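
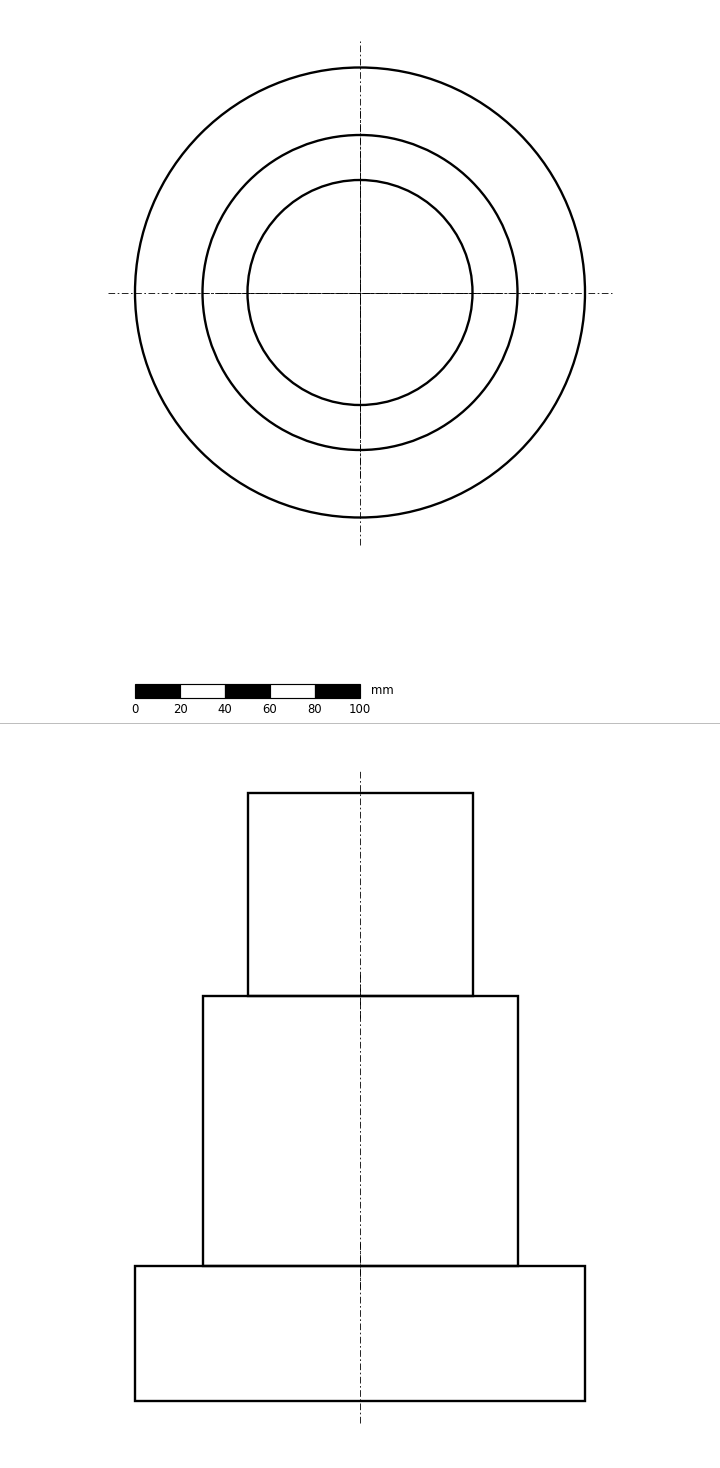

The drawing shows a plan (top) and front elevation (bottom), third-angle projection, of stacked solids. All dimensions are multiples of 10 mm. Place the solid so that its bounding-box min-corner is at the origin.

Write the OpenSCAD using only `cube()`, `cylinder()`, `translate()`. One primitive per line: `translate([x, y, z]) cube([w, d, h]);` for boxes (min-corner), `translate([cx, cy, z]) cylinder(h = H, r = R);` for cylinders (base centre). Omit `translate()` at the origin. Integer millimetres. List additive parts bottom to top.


translate([100, 100, 0]) cylinder(h = 60, r = 100);
translate([100, 100, 60]) cylinder(h = 120, r = 70);
translate([100, 100, 180]) cylinder(h = 90, r = 50);


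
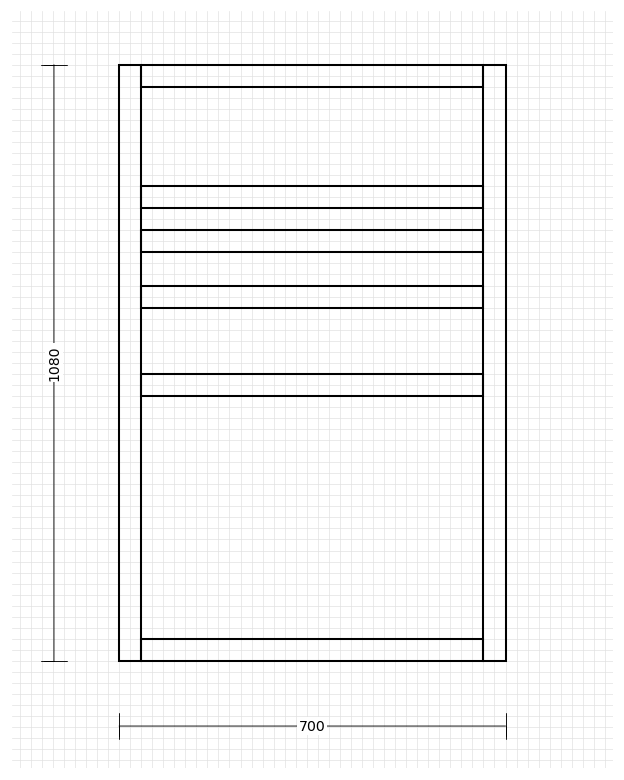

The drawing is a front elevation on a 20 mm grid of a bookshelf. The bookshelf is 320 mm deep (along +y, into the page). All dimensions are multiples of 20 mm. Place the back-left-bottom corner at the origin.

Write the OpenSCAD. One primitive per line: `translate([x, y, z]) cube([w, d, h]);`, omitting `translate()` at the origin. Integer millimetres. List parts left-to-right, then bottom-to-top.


cube([40, 320, 1080]);
translate([40, 0, 0]) cube([620, 320, 40]);
translate([40, 0, 480]) cube([620, 320, 40]);
translate([40, 0, 640]) cube([620, 320, 40]);
translate([40, 0, 740]) cube([620, 320, 40]);
translate([40, 0, 820]) cube([620, 320, 40]);
translate([40, 0, 1040]) cube([620, 320, 40]);
translate([660, 0, 0]) cube([40, 320, 1080]);


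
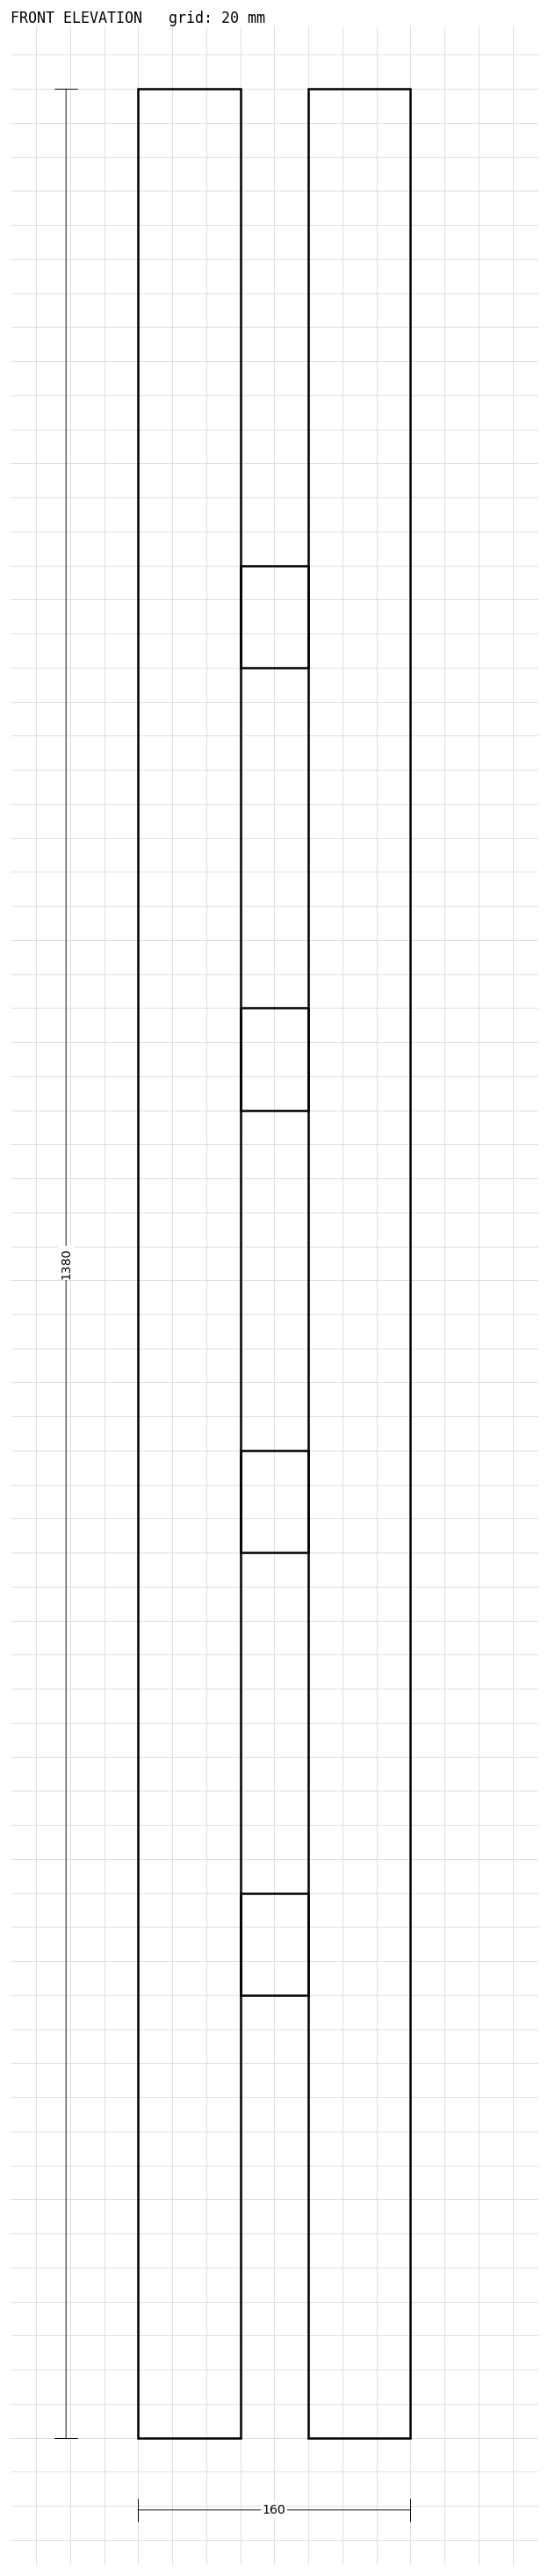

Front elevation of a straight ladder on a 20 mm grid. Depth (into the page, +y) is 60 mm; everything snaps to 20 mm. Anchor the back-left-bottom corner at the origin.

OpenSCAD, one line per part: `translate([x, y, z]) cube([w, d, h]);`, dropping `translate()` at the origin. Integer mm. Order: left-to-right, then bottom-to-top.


cube([60, 60, 1380]);
translate([60, 0, 260]) cube([40, 60, 60]);
translate([60, 0, 520]) cube([40, 60, 60]);
translate([60, 0, 780]) cube([40, 60, 60]);
translate([60, 0, 1040]) cube([40, 60, 60]);
translate([100, 0, 0]) cube([60, 60, 1380]);


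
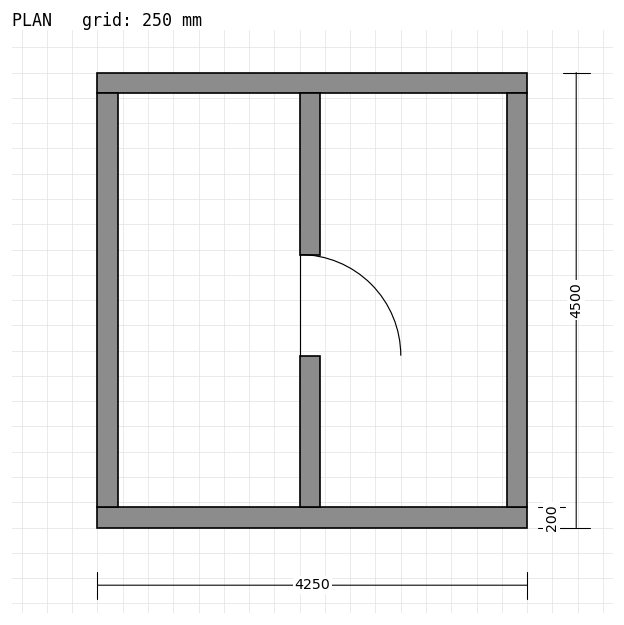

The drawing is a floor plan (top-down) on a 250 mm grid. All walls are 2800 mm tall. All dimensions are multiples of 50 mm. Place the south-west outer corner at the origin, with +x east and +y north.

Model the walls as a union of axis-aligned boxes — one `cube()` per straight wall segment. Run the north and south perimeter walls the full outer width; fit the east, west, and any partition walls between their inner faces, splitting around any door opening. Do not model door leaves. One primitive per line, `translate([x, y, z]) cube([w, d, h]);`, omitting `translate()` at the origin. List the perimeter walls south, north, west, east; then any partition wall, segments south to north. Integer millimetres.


cube([4250, 200, 2800]);
translate([0, 4300, 0]) cube([4250, 200, 2800]);
translate([0, 200, 0]) cube([200, 4100, 2800]);
translate([4050, 200, 0]) cube([200, 4100, 2800]);
translate([2000, 200, 0]) cube([200, 1500, 2800]);
translate([2000, 2700, 0]) cube([200, 1600, 2800]);


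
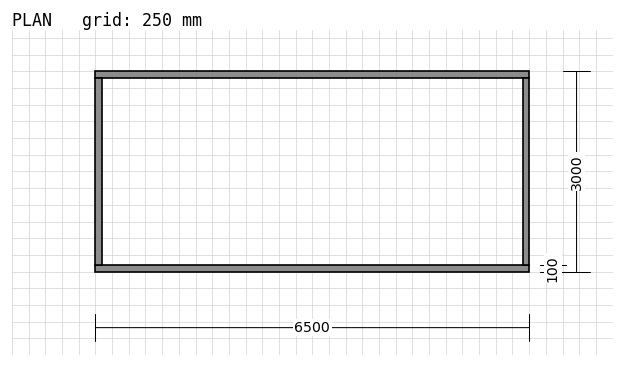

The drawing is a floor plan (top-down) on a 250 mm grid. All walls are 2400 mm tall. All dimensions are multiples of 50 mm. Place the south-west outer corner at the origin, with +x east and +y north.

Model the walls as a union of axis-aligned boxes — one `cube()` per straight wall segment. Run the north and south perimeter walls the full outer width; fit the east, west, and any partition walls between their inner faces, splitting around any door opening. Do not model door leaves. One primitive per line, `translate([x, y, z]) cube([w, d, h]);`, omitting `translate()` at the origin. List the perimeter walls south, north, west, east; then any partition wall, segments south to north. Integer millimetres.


cube([6500, 100, 2400]);
translate([0, 2900, 0]) cube([6500, 100, 2400]);
translate([0, 100, 0]) cube([100, 2800, 2400]);
translate([6400, 100, 0]) cube([100, 2800, 2400]);


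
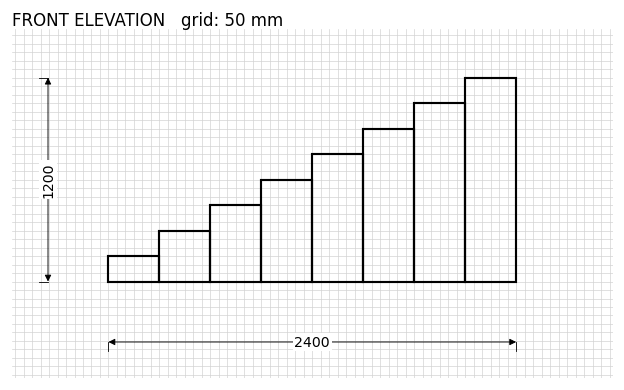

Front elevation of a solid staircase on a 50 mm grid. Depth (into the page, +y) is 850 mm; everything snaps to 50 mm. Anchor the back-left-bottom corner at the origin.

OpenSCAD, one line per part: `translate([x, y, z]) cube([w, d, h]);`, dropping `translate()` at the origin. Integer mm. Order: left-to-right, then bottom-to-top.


cube([300, 850, 150]);
translate([300, 0, 0]) cube([300, 850, 300]);
translate([600, 0, 0]) cube([300, 850, 450]);
translate([900, 0, 0]) cube([300, 850, 600]);
translate([1200, 0, 0]) cube([300, 850, 750]);
translate([1500, 0, 0]) cube([300, 850, 900]);
translate([1800, 0, 0]) cube([300, 850, 1050]);
translate([2100, 0, 0]) cube([300, 850, 1200]);


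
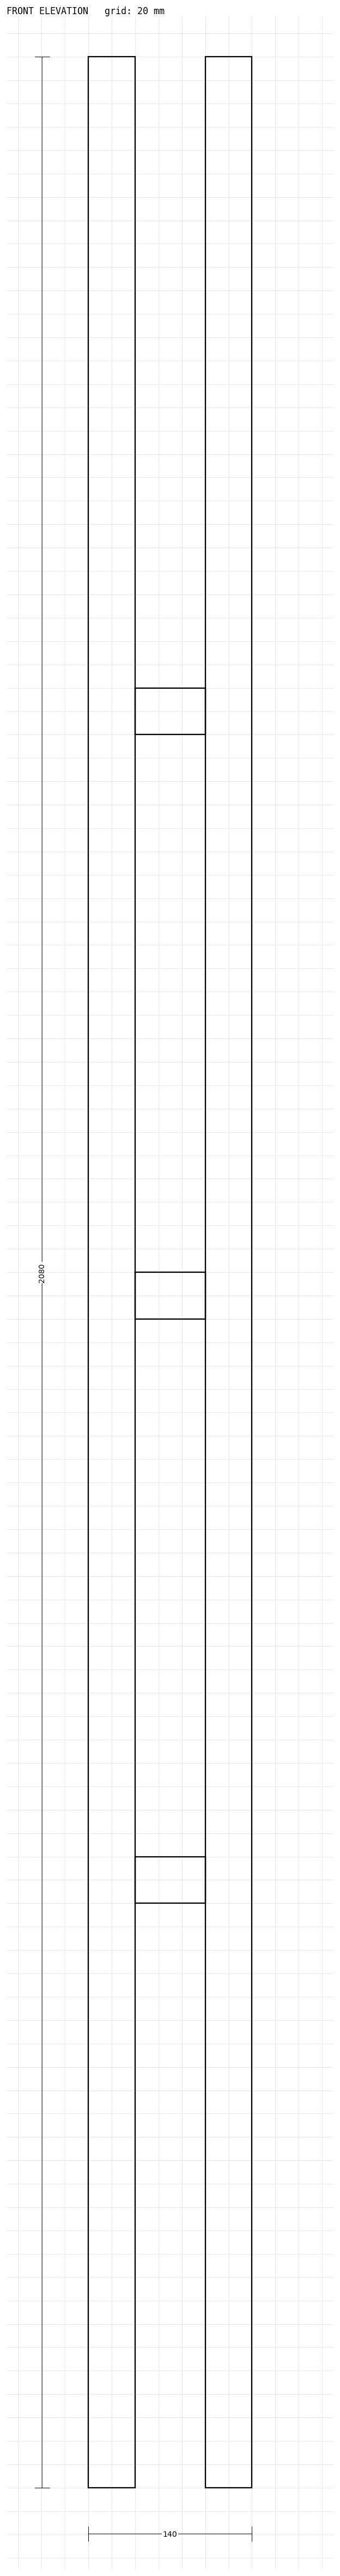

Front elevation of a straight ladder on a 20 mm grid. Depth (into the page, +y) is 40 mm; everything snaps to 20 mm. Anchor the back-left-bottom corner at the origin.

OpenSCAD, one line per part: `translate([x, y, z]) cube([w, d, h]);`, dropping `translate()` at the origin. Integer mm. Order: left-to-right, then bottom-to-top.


cube([40, 40, 2080]);
translate([40, 0, 500]) cube([60, 40, 40]);
translate([40, 0, 1000]) cube([60, 40, 40]);
translate([40, 0, 1500]) cube([60, 40, 40]);
translate([100, 0, 0]) cube([40, 40, 2080]);


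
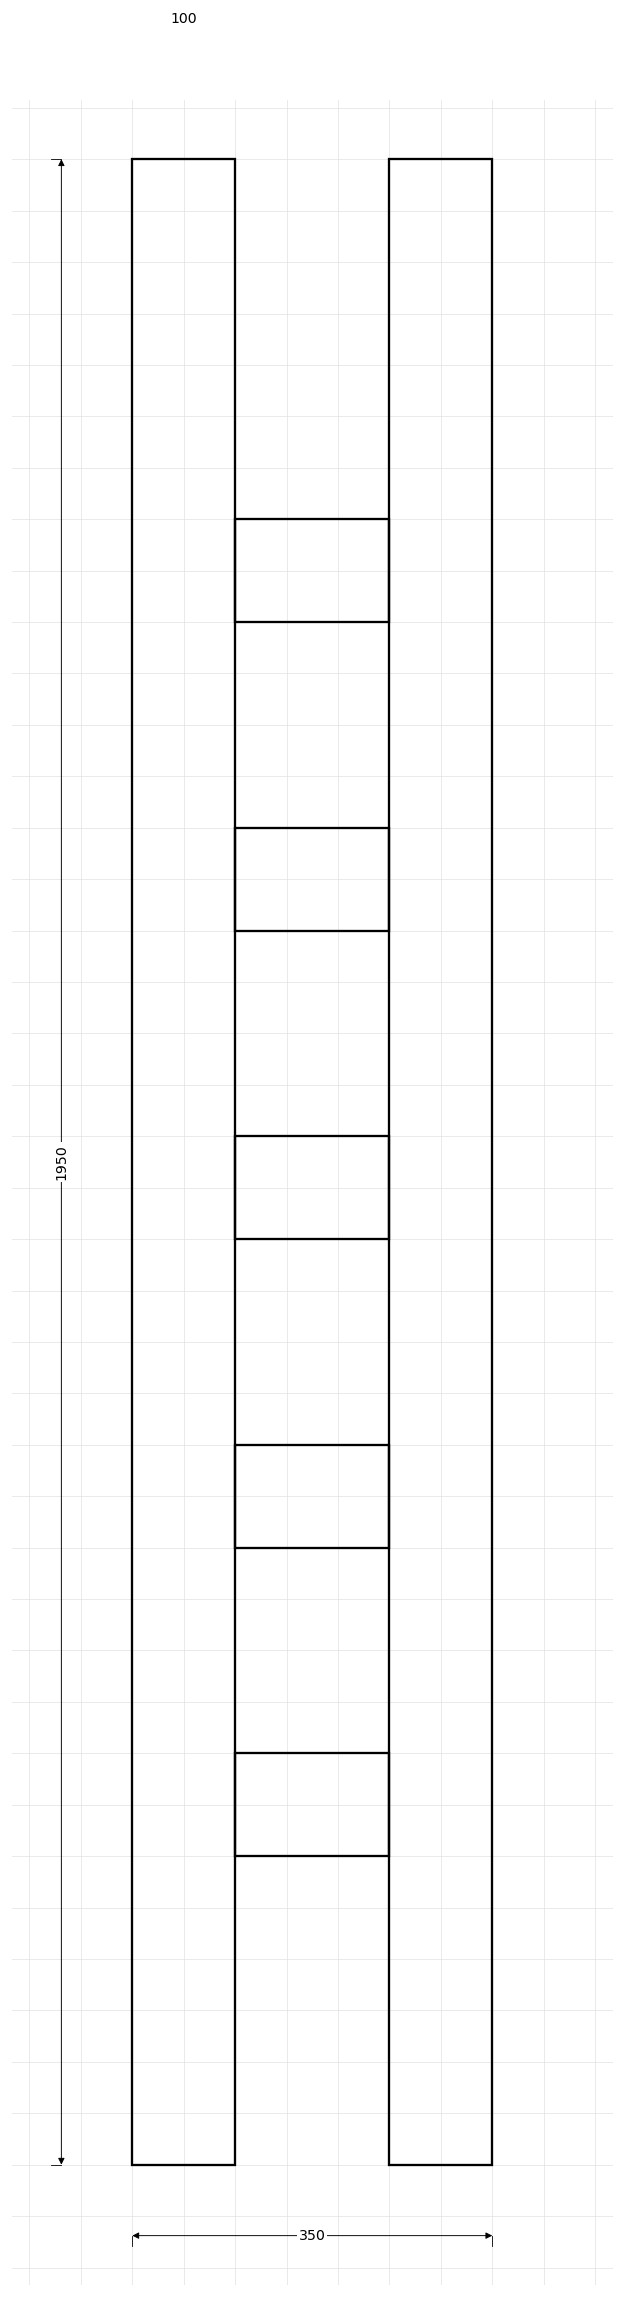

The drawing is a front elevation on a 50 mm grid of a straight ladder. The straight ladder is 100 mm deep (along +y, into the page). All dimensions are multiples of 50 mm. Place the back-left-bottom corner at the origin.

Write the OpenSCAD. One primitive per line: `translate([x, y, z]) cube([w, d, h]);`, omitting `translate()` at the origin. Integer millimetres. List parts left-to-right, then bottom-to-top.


cube([100, 100, 1950]);
translate([100, 0, 300]) cube([150, 100, 100]);
translate([100, 0, 600]) cube([150, 100, 100]);
translate([100, 0, 900]) cube([150, 100, 100]);
translate([100, 0, 1200]) cube([150, 100, 100]);
translate([100, 0, 1500]) cube([150, 100, 100]);
translate([250, 0, 0]) cube([100, 100, 1950]);


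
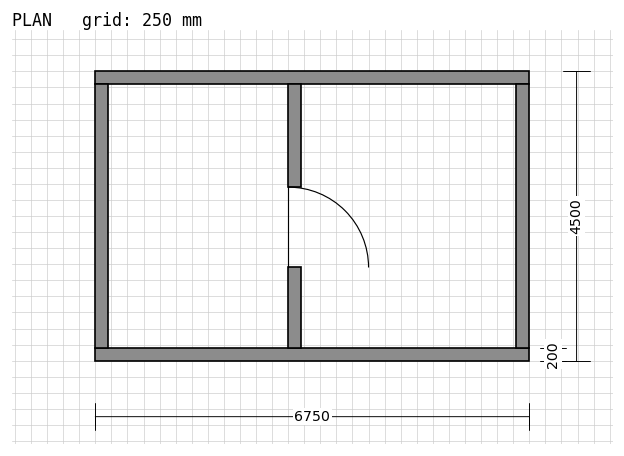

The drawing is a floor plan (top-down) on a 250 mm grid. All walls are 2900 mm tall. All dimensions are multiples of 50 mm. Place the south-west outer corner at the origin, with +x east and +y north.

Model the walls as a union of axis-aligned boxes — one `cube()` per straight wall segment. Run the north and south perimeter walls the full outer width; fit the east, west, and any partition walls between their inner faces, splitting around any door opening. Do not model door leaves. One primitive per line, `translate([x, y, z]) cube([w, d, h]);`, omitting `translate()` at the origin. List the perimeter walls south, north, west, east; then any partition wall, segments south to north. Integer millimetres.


cube([6750, 200, 2900]);
translate([0, 4300, 0]) cube([6750, 200, 2900]);
translate([0, 200, 0]) cube([200, 4100, 2900]);
translate([6550, 200, 0]) cube([200, 4100, 2900]);
translate([3000, 200, 0]) cube([200, 1250, 2900]);
translate([3000, 2700, 0]) cube([200, 1600, 2900]);


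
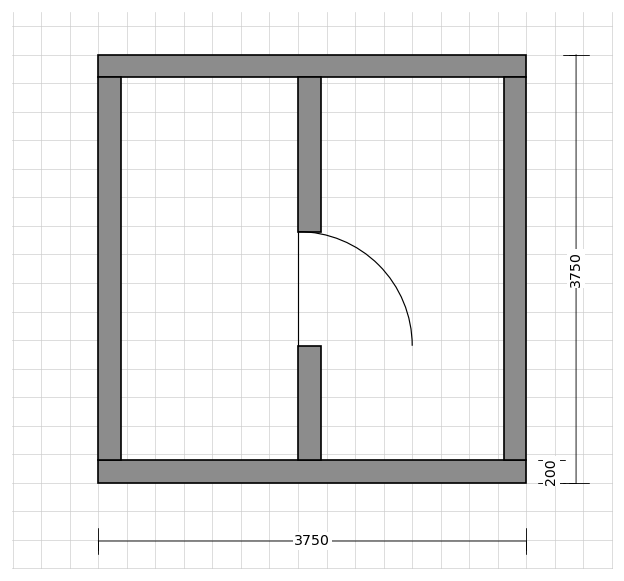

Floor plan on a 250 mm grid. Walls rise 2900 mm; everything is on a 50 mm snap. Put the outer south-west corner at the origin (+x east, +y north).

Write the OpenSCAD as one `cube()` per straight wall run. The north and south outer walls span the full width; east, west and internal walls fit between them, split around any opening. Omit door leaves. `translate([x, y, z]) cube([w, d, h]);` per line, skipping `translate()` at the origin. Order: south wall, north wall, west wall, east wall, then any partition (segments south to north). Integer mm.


cube([3750, 200, 2900]);
translate([0, 3550, 0]) cube([3750, 200, 2900]);
translate([0, 200, 0]) cube([200, 3350, 2900]);
translate([3550, 200, 0]) cube([200, 3350, 2900]);
translate([1750, 200, 0]) cube([200, 1000, 2900]);
translate([1750, 2200, 0]) cube([200, 1350, 2900]);


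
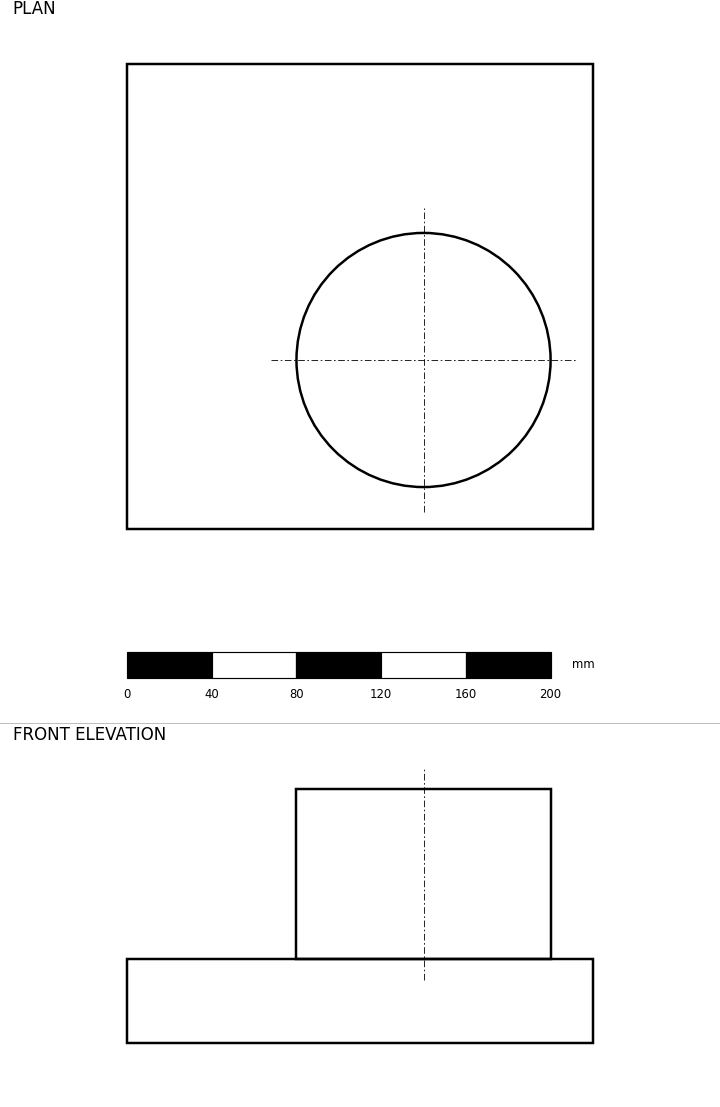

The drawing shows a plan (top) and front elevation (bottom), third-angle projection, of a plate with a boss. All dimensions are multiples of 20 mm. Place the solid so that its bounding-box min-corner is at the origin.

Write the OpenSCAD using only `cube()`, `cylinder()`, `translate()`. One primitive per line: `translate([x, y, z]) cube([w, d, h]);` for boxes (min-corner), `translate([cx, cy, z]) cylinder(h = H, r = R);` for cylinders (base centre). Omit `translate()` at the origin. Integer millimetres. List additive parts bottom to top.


cube([220, 220, 40]);
translate([140, 80, 40]) cylinder(h = 80, r = 60);


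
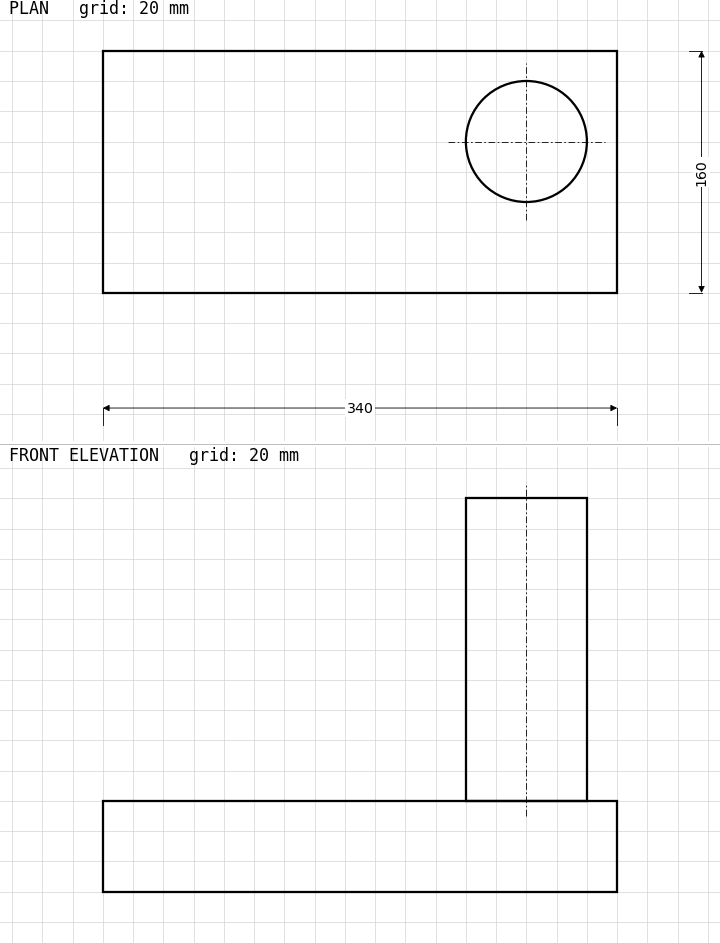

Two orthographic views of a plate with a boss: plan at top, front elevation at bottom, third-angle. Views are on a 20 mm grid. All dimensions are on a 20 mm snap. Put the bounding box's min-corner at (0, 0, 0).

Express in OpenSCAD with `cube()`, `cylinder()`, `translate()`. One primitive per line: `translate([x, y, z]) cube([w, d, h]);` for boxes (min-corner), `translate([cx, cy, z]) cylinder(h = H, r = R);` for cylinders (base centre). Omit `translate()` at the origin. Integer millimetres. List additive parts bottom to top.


cube([340, 160, 60]);
translate([280, 100, 60]) cylinder(h = 200, r = 40);


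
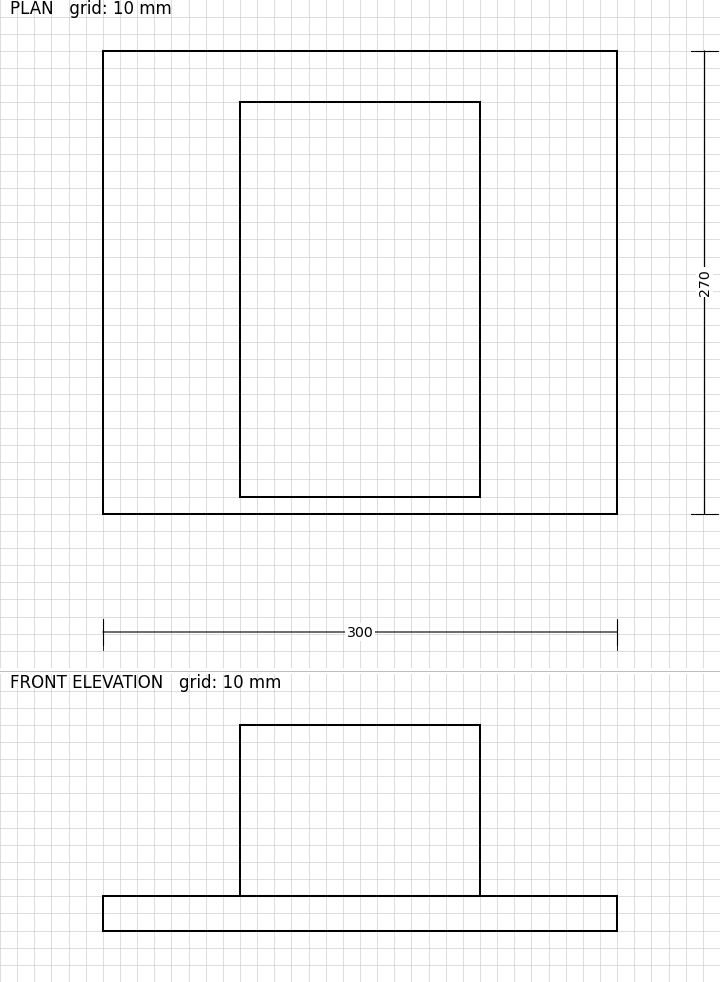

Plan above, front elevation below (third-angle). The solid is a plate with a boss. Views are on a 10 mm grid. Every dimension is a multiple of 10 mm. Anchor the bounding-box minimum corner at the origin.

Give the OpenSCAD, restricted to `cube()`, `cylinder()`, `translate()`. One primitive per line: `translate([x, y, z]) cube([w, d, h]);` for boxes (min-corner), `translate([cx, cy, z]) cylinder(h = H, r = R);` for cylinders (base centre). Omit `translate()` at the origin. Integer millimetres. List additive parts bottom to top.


cube([300, 270, 20]);
translate([80, 10, 20]) cube([140, 230, 100]);


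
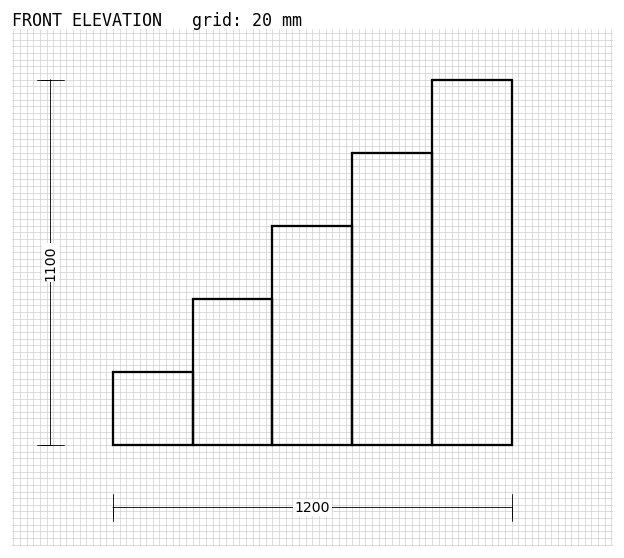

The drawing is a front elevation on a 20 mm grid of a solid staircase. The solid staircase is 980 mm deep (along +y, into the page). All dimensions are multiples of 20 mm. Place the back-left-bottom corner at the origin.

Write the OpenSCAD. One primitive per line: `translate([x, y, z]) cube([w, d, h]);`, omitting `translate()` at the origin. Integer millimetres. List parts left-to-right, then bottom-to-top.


cube([240, 980, 220]);
translate([240, 0, 0]) cube([240, 980, 440]);
translate([480, 0, 0]) cube([240, 980, 660]);
translate([720, 0, 0]) cube([240, 980, 880]);
translate([960, 0, 0]) cube([240, 980, 1100]);


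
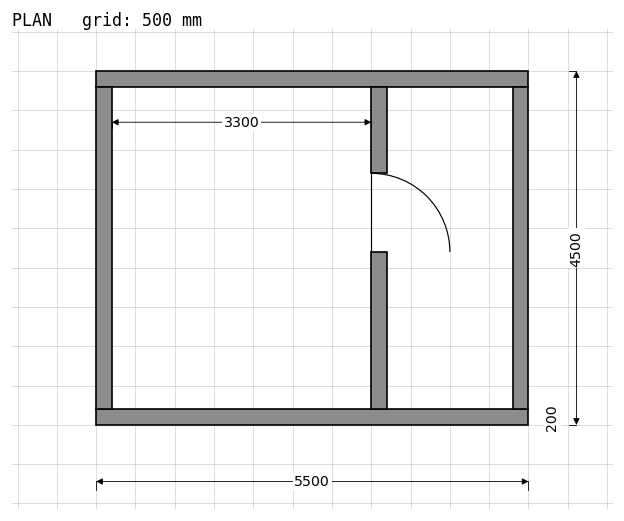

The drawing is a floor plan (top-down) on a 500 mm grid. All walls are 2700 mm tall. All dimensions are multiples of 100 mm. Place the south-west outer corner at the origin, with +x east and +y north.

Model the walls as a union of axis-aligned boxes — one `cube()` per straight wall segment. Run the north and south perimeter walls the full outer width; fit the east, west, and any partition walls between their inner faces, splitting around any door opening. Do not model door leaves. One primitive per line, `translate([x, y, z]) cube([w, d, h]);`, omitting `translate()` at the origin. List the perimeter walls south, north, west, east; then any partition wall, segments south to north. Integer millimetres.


cube([5500, 200, 2700]);
translate([0, 4300, 0]) cube([5500, 200, 2700]);
translate([0, 200, 0]) cube([200, 4100, 2700]);
translate([5300, 200, 0]) cube([200, 4100, 2700]);
translate([3500, 200, 0]) cube([200, 2000, 2700]);
translate([3500, 3200, 0]) cube([200, 1100, 2700]);


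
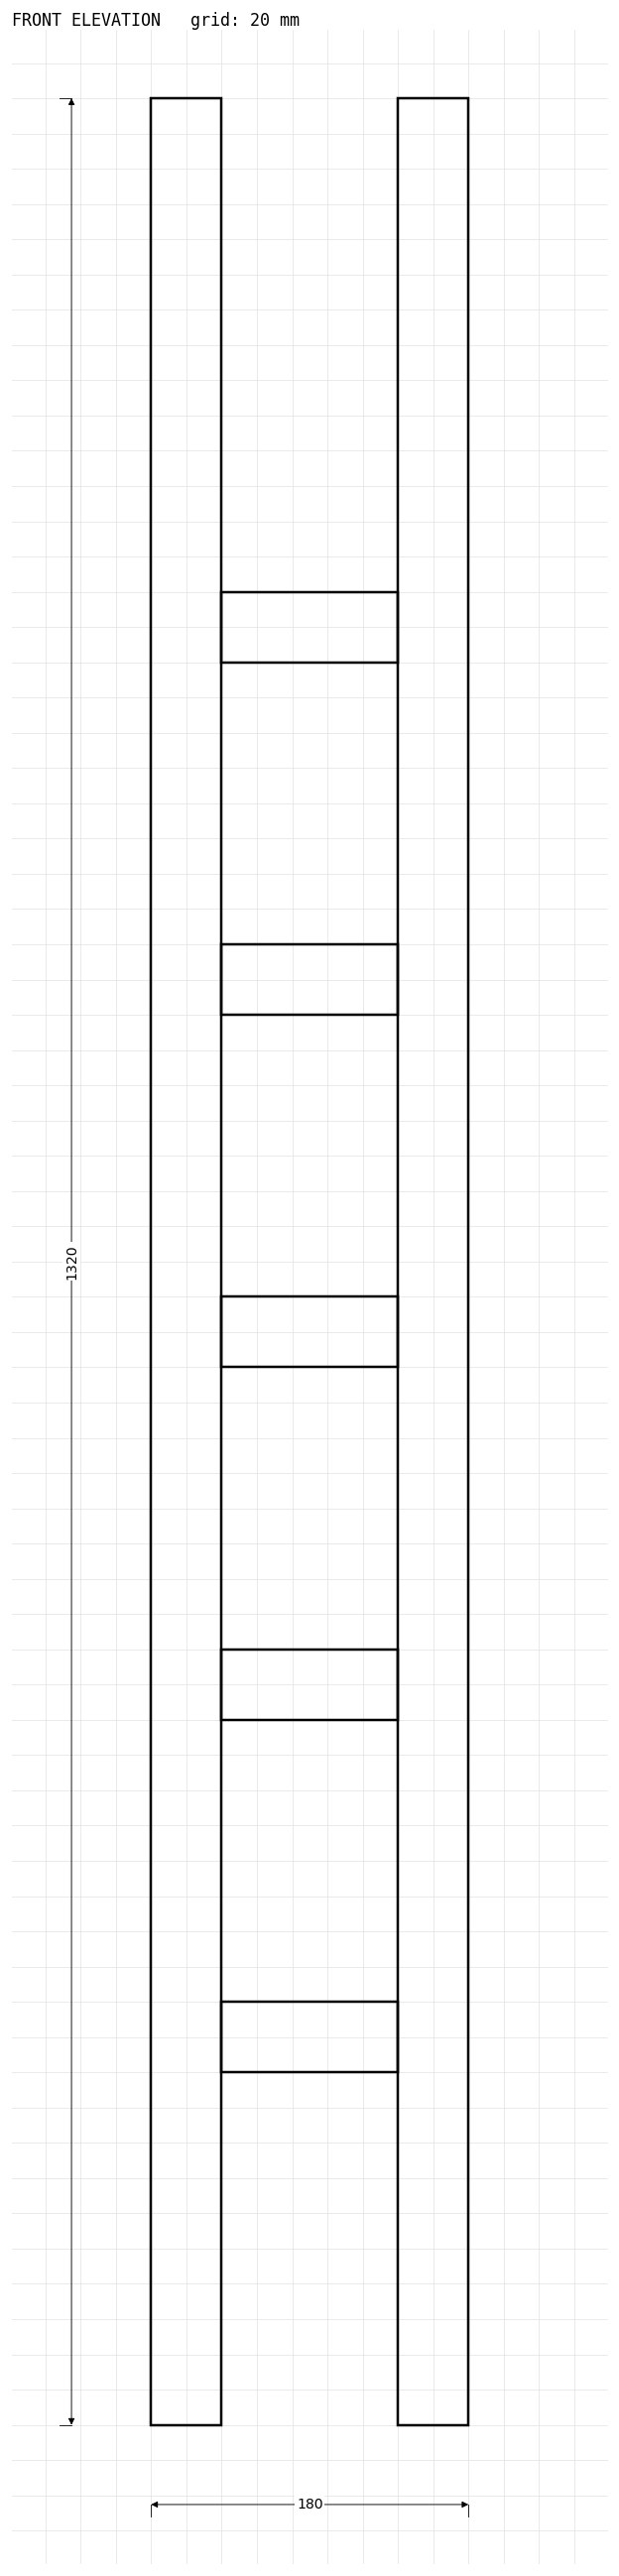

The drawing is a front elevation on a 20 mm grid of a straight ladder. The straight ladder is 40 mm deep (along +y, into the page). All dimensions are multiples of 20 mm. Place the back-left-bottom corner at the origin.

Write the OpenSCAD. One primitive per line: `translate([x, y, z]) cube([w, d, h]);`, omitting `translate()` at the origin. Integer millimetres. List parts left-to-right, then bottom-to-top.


cube([40, 40, 1320]);
translate([40, 0, 200]) cube([100, 40, 40]);
translate([40, 0, 400]) cube([100, 40, 40]);
translate([40, 0, 600]) cube([100, 40, 40]);
translate([40, 0, 800]) cube([100, 40, 40]);
translate([40, 0, 1000]) cube([100, 40, 40]);
translate([140, 0, 0]) cube([40, 40, 1320]);


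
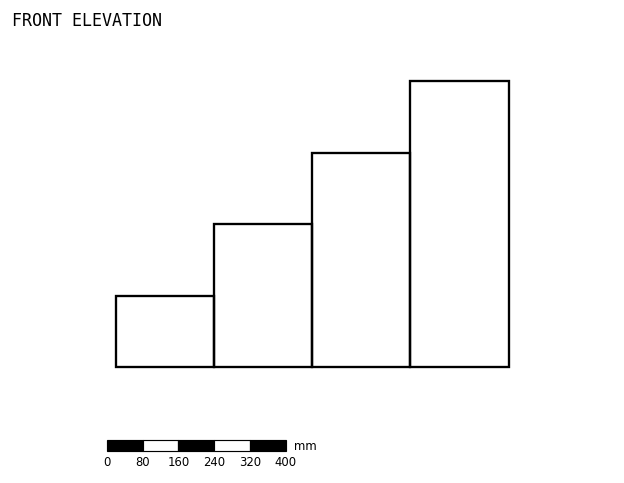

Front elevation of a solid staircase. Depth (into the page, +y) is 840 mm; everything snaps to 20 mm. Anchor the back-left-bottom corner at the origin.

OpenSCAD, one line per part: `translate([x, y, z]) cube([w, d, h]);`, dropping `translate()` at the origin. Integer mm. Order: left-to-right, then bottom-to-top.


cube([220, 840, 160]);
translate([220, 0, 0]) cube([220, 840, 320]);
translate([440, 0, 0]) cube([220, 840, 480]);
translate([660, 0, 0]) cube([220, 840, 640]);


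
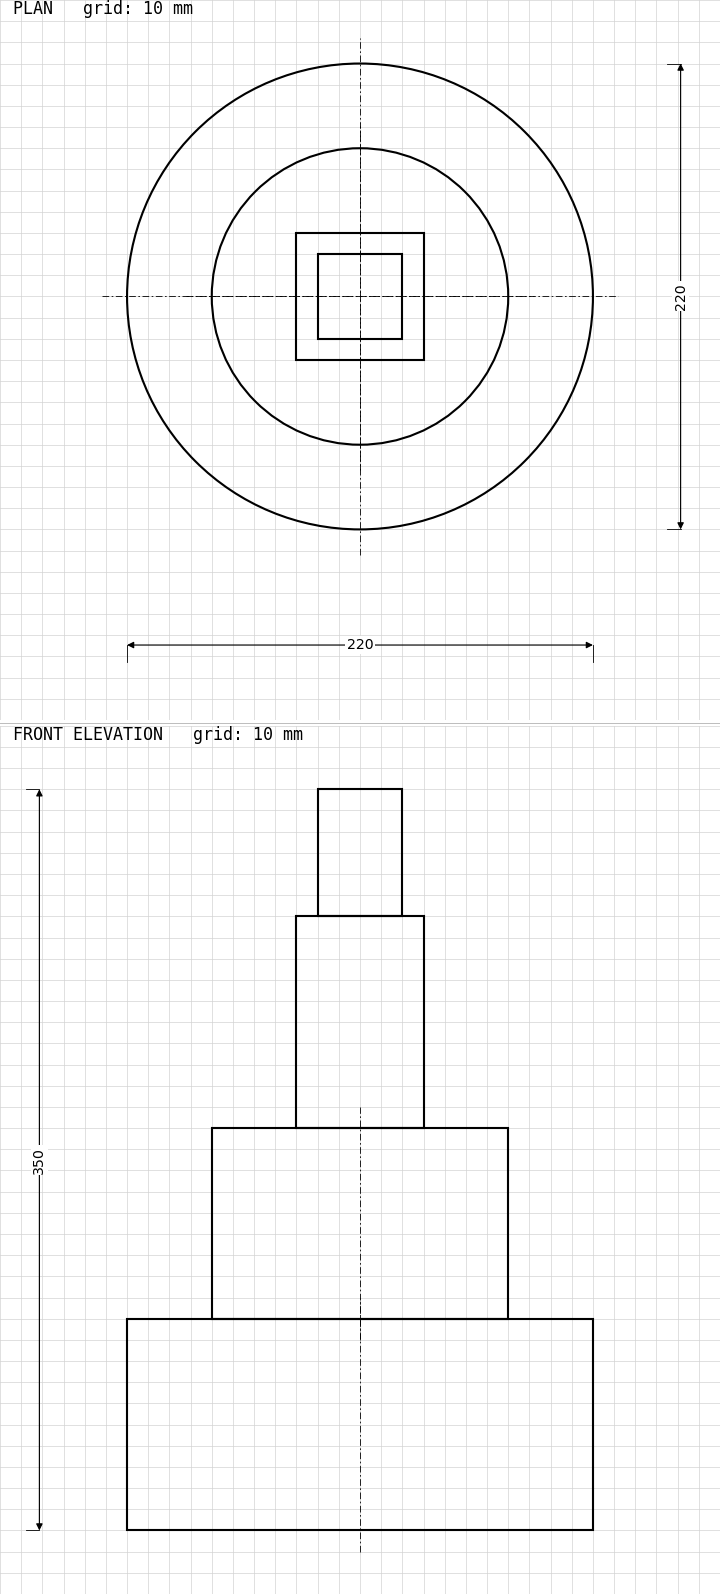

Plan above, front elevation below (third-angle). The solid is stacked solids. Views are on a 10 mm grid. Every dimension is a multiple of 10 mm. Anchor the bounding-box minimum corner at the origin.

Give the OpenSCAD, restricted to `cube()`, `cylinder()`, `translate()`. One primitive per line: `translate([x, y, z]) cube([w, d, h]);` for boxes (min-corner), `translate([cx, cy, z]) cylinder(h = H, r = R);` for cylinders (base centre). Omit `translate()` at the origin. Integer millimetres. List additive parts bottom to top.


translate([110, 110, 0]) cylinder(h = 100, r = 110);
translate([110, 110, 100]) cylinder(h = 90, r = 70);
translate([80, 80, 190]) cube([60, 60, 100]);
translate([90, 90, 290]) cube([40, 40, 60]);


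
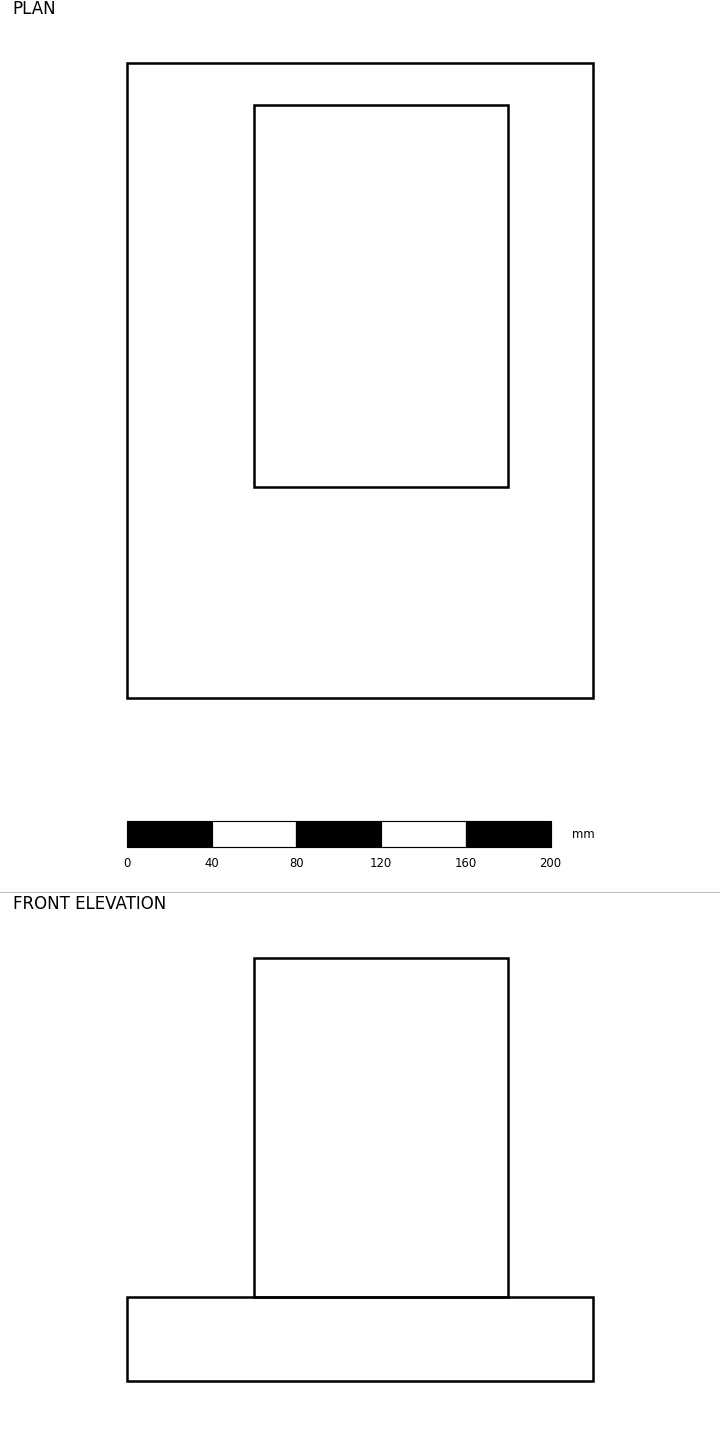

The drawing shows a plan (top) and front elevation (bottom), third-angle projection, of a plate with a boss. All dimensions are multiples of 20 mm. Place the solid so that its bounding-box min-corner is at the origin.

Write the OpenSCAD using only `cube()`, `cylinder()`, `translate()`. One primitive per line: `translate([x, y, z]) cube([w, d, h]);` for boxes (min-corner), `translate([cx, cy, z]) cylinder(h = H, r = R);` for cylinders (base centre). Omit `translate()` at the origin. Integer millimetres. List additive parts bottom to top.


cube([220, 300, 40]);
translate([60, 100, 40]) cube([120, 180, 160]);


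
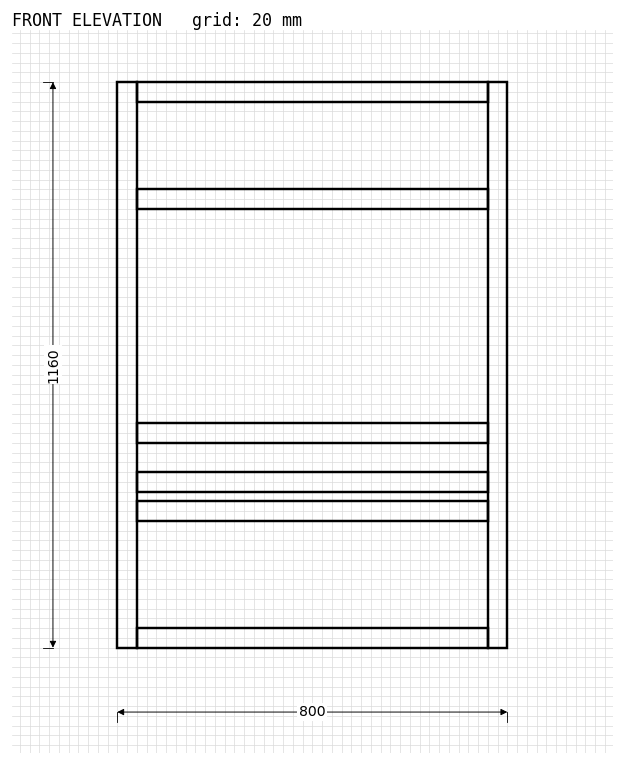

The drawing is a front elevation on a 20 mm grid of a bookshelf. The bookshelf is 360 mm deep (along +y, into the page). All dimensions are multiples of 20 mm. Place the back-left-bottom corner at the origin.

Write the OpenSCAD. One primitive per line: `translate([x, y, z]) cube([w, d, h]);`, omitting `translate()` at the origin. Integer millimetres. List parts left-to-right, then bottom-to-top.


cube([40, 360, 1160]);
translate([40, 0, 0]) cube([720, 360, 40]);
translate([40, 0, 260]) cube([720, 360, 40]);
translate([40, 0, 320]) cube([720, 360, 40]);
translate([40, 0, 420]) cube([720, 360, 40]);
translate([40, 0, 900]) cube([720, 360, 40]);
translate([40, 0, 1120]) cube([720, 360, 40]);
translate([760, 0, 0]) cube([40, 360, 1160]);


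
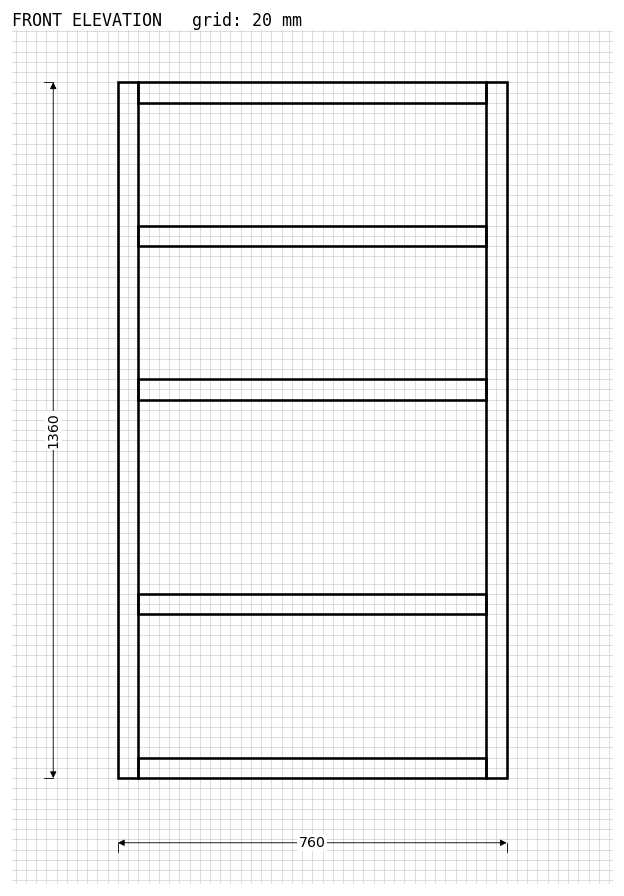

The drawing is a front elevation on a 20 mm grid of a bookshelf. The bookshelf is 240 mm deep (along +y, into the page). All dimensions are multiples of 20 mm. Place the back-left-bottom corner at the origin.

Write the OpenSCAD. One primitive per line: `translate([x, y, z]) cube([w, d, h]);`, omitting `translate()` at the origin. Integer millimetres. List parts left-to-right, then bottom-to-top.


cube([40, 240, 1360]);
translate([40, 0, 0]) cube([680, 240, 40]);
translate([40, 0, 320]) cube([680, 240, 40]);
translate([40, 0, 740]) cube([680, 240, 40]);
translate([40, 0, 1040]) cube([680, 240, 40]);
translate([40, 0, 1320]) cube([680, 240, 40]);
translate([720, 0, 0]) cube([40, 240, 1360]);


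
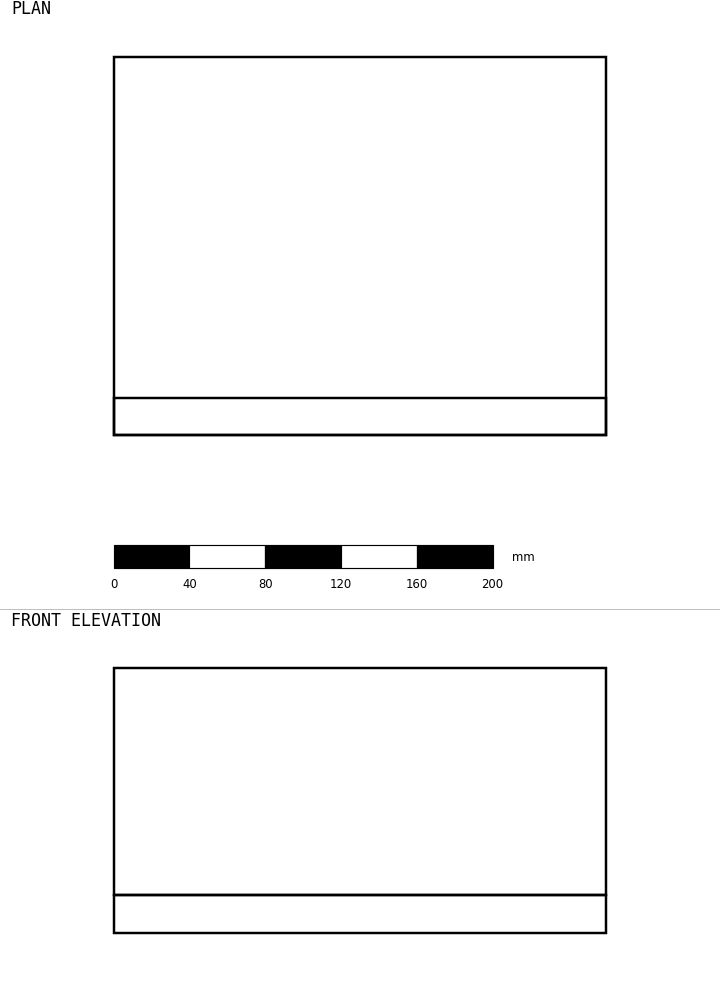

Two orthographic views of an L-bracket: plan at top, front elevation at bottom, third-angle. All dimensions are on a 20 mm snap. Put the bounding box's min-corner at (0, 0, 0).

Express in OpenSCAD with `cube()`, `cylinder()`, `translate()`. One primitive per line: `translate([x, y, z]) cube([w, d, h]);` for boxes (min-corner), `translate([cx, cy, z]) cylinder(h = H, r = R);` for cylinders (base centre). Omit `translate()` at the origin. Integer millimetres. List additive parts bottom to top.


cube([260, 200, 20]);
translate([0, 0, 20]) cube([260, 20, 120]);


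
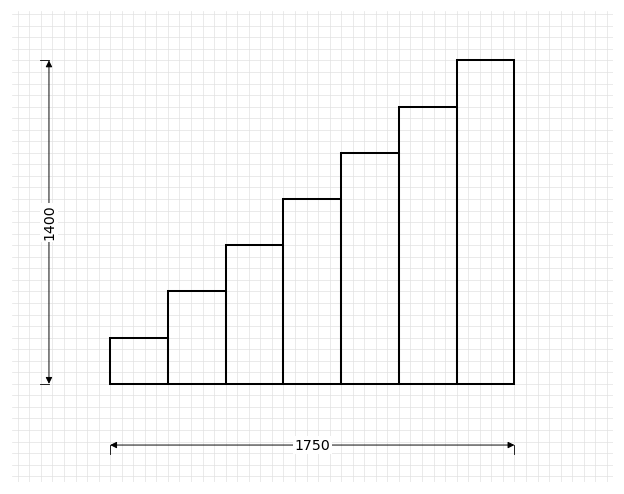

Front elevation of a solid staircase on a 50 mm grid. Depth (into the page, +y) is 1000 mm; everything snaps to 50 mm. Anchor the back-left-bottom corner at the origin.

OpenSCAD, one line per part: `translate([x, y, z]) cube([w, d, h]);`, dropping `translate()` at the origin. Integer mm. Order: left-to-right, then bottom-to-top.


cube([250, 1000, 200]);
translate([250, 0, 0]) cube([250, 1000, 400]);
translate([500, 0, 0]) cube([250, 1000, 600]);
translate([750, 0, 0]) cube([250, 1000, 800]);
translate([1000, 0, 0]) cube([250, 1000, 1000]);
translate([1250, 0, 0]) cube([250, 1000, 1200]);
translate([1500, 0, 0]) cube([250, 1000, 1400]);


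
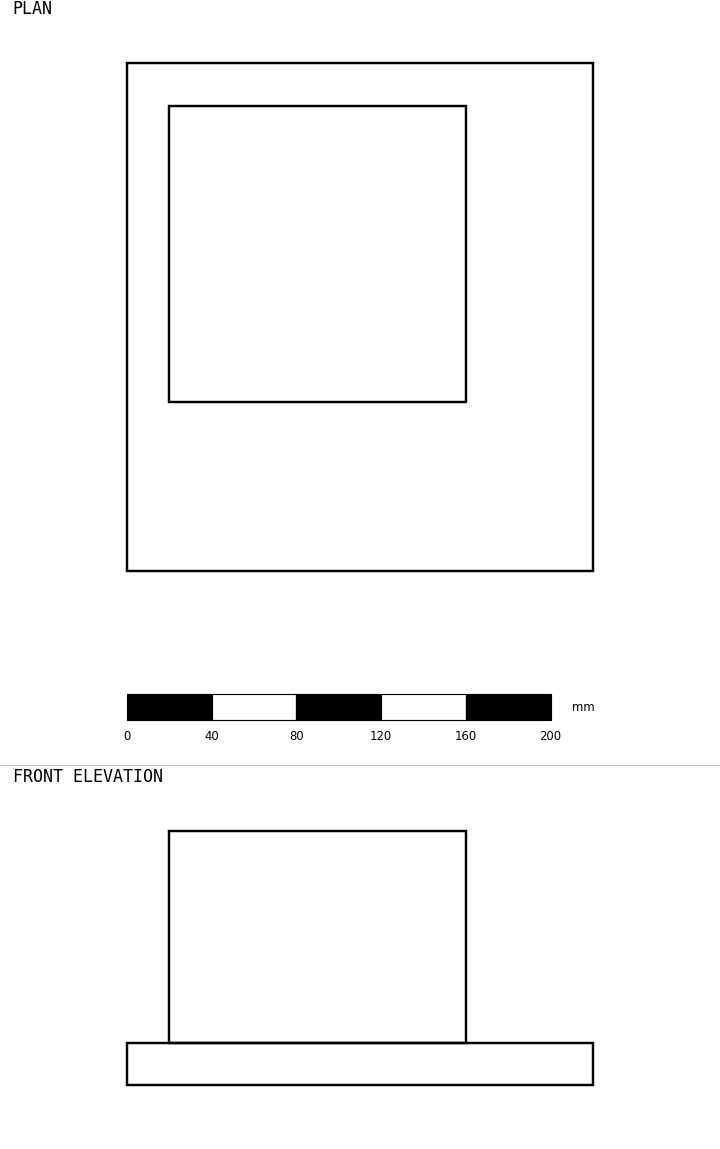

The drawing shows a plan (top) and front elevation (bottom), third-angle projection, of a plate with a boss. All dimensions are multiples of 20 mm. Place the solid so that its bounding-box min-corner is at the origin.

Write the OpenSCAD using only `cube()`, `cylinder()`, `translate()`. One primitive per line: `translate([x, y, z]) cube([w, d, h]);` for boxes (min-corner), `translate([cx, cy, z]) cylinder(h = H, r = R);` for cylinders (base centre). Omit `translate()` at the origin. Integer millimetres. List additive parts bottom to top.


cube([220, 240, 20]);
translate([20, 80, 20]) cube([140, 140, 100]);


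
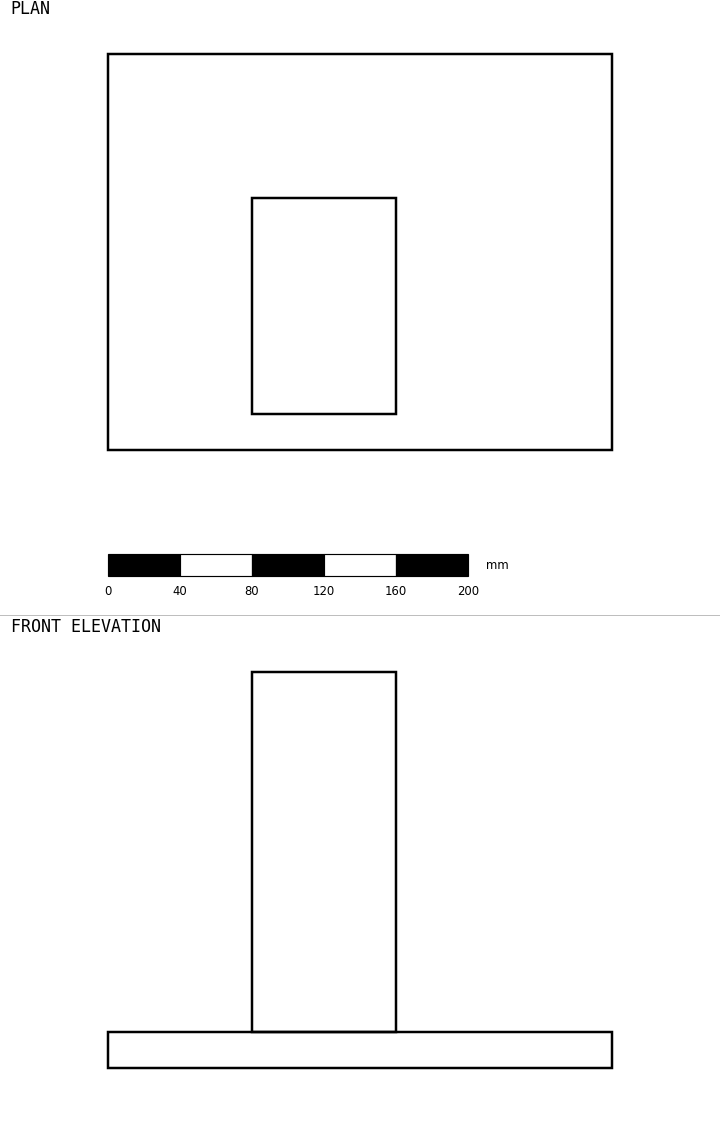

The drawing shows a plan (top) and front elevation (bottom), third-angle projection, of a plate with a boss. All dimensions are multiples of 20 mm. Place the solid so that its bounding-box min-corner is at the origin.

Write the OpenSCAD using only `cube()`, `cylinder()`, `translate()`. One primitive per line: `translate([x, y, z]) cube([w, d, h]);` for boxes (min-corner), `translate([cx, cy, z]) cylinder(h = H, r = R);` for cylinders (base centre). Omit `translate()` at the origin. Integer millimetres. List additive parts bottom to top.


cube([280, 220, 20]);
translate([80, 20, 20]) cube([80, 120, 200]);


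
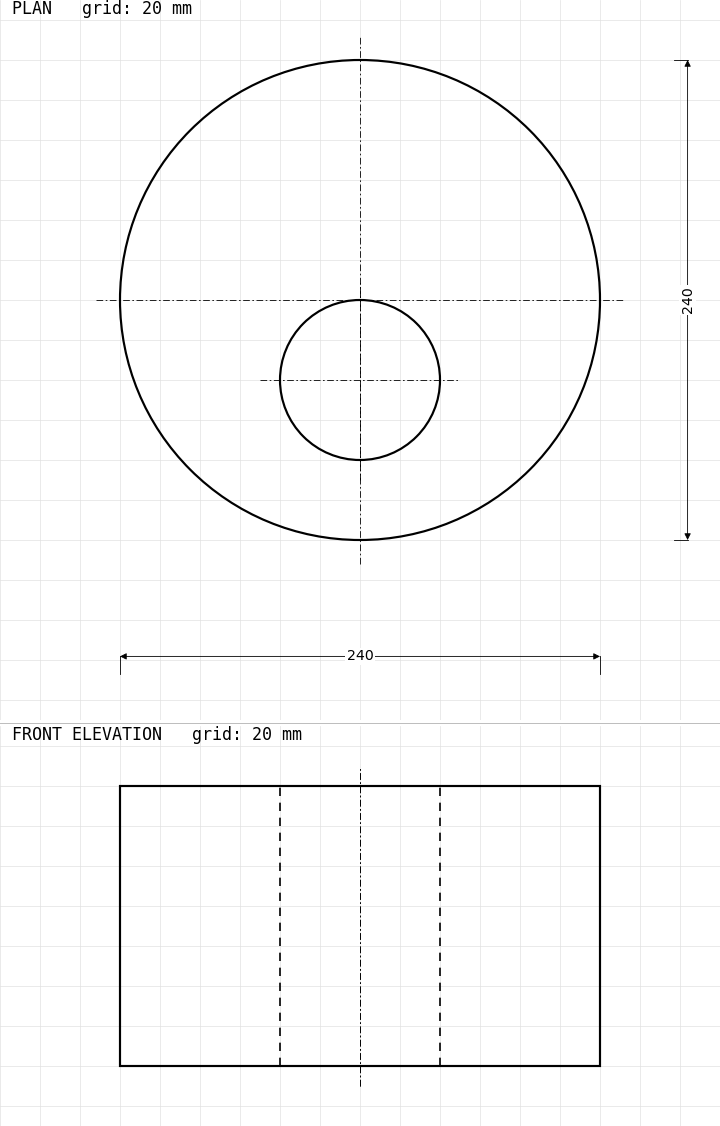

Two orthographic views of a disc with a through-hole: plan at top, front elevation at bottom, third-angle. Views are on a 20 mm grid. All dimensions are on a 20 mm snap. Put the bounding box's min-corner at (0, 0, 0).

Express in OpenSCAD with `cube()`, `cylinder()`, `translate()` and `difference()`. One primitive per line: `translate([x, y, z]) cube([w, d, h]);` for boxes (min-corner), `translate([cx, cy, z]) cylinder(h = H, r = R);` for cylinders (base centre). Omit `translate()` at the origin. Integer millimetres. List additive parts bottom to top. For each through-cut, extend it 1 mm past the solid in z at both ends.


difference() {
  translate([120, 120, 0]) cylinder(h = 140, r = 120);
  translate([120, 80, -1]) cylinder(h = 142, r = 40);
}


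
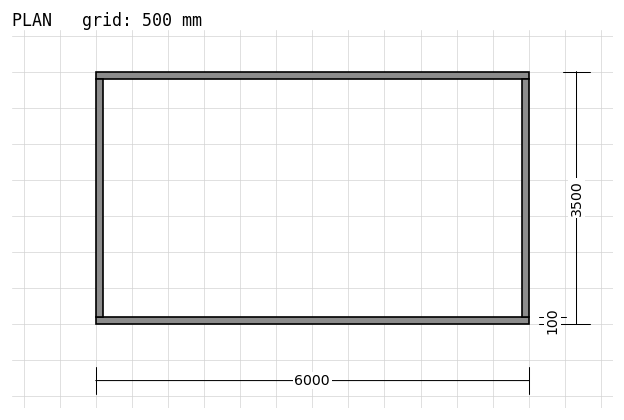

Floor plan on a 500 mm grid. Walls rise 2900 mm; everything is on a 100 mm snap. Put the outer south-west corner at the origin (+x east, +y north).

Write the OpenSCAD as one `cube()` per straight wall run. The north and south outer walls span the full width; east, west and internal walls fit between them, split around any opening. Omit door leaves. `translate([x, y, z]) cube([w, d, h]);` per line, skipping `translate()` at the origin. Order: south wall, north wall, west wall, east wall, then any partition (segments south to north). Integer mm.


cube([6000, 100, 2900]);
translate([0, 3400, 0]) cube([6000, 100, 2900]);
translate([0, 100, 0]) cube([100, 3300, 2900]);
translate([5900, 100, 0]) cube([100, 3300, 2900]);


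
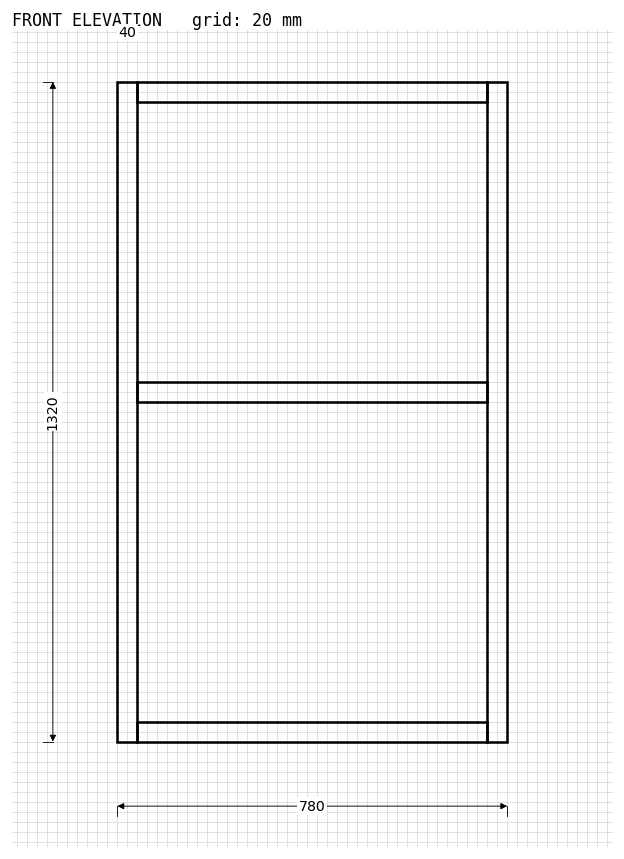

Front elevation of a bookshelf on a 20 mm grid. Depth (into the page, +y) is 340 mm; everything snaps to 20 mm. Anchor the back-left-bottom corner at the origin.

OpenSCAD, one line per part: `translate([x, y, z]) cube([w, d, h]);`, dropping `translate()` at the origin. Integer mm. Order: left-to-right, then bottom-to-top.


cube([40, 340, 1320]);
translate([40, 0, 0]) cube([700, 340, 40]);
translate([40, 0, 680]) cube([700, 340, 40]);
translate([40, 0, 1280]) cube([700, 340, 40]);
translate([740, 0, 0]) cube([40, 340, 1320]);


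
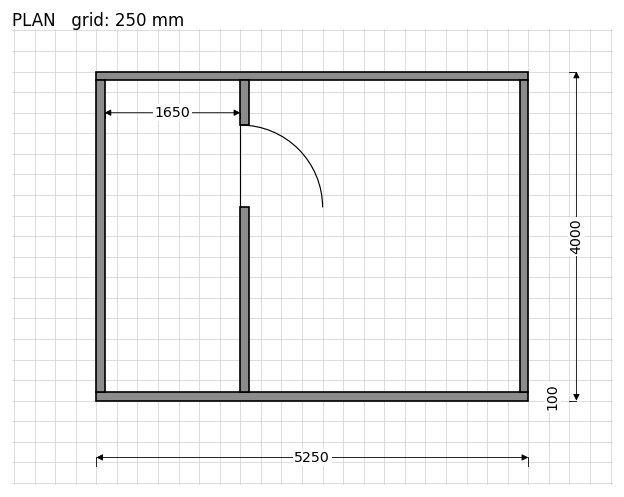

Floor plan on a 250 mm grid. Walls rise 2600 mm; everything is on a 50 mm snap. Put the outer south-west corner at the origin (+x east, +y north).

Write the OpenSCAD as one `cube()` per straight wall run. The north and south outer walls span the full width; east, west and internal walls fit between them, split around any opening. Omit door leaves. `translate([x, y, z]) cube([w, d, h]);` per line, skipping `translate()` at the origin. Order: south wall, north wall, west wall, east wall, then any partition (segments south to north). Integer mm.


cube([5250, 100, 2600]);
translate([0, 3900, 0]) cube([5250, 100, 2600]);
translate([0, 100, 0]) cube([100, 3800, 2600]);
translate([5150, 100, 0]) cube([100, 3800, 2600]);
translate([1750, 100, 0]) cube([100, 2250, 2600]);
translate([1750, 3350, 0]) cube([100, 550, 2600]);


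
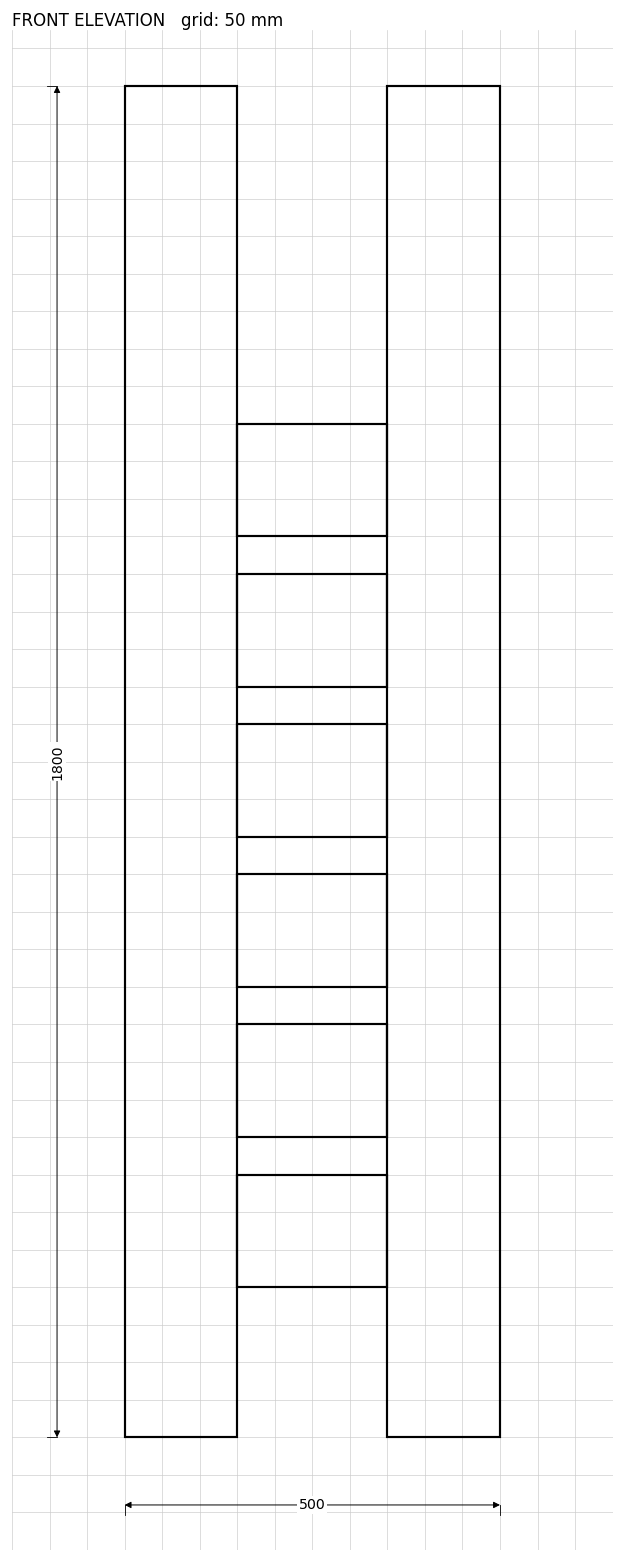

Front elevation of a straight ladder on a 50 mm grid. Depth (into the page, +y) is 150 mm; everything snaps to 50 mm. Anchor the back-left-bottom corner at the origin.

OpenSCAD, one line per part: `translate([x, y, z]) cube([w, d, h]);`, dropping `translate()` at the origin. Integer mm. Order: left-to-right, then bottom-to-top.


cube([150, 150, 1800]);
translate([150, 0, 200]) cube([200, 150, 150]);
translate([150, 0, 400]) cube([200, 150, 150]);
translate([150, 0, 600]) cube([200, 150, 150]);
translate([150, 0, 800]) cube([200, 150, 150]);
translate([150, 0, 1000]) cube([200, 150, 150]);
translate([150, 0, 1200]) cube([200, 150, 150]);
translate([350, 0, 0]) cube([150, 150, 1800]);


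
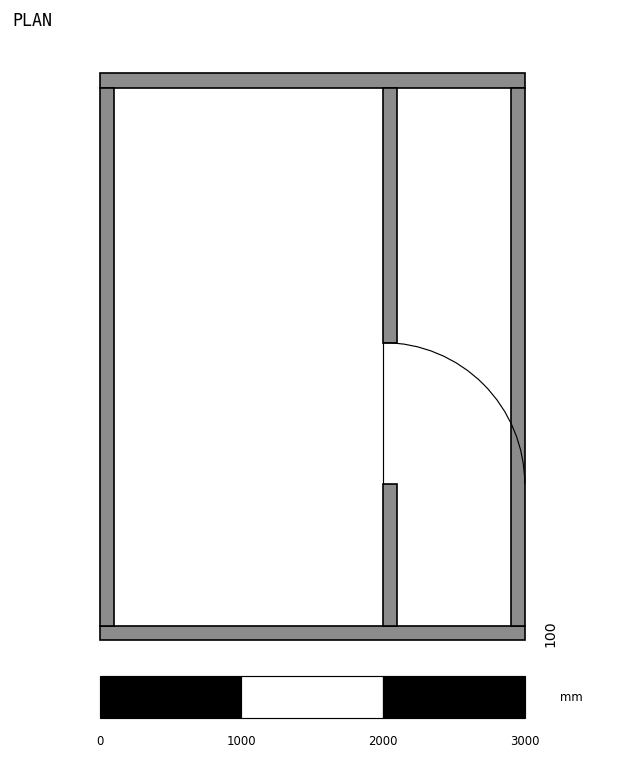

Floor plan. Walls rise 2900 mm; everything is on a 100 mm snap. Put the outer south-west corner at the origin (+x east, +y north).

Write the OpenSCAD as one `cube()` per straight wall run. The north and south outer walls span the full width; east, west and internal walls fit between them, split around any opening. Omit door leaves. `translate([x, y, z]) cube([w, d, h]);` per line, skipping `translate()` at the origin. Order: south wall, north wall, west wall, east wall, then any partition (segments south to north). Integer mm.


cube([3000, 100, 2900]);
translate([0, 3900, 0]) cube([3000, 100, 2900]);
translate([0, 100, 0]) cube([100, 3800, 2900]);
translate([2900, 100, 0]) cube([100, 3800, 2900]);
translate([2000, 100, 0]) cube([100, 1000, 2900]);
translate([2000, 2100, 0]) cube([100, 1800, 2900]);


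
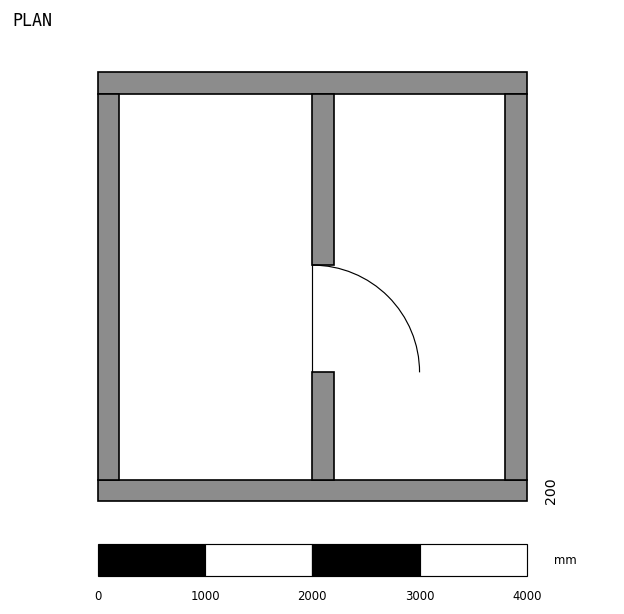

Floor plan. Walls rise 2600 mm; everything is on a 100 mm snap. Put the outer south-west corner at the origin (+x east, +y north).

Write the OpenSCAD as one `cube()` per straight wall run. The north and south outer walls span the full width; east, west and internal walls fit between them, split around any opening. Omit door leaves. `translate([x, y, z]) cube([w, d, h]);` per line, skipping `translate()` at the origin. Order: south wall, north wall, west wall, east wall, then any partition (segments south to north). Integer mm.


cube([4000, 200, 2600]);
translate([0, 3800, 0]) cube([4000, 200, 2600]);
translate([0, 200, 0]) cube([200, 3600, 2600]);
translate([3800, 200, 0]) cube([200, 3600, 2600]);
translate([2000, 200, 0]) cube([200, 1000, 2600]);
translate([2000, 2200, 0]) cube([200, 1600, 2600]);


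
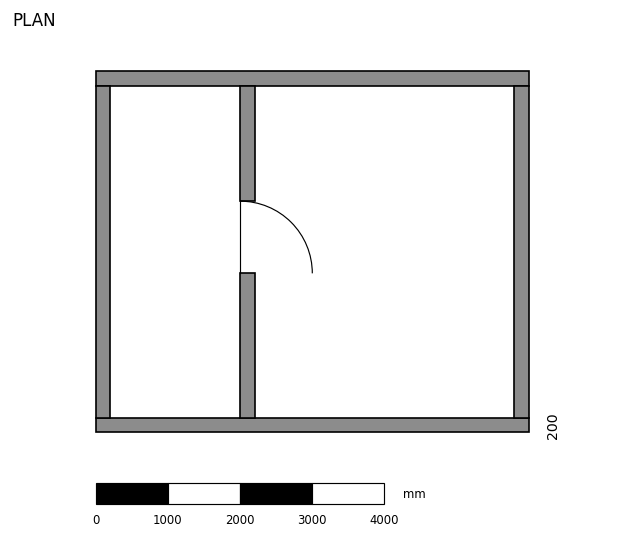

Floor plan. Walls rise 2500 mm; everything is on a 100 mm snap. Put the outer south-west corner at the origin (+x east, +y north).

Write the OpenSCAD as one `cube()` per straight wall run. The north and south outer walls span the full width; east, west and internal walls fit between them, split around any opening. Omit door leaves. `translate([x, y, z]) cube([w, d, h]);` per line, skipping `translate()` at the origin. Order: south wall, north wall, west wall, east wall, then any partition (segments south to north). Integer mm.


cube([6000, 200, 2500]);
translate([0, 4800, 0]) cube([6000, 200, 2500]);
translate([0, 200, 0]) cube([200, 4600, 2500]);
translate([5800, 200, 0]) cube([200, 4600, 2500]);
translate([2000, 200, 0]) cube([200, 2000, 2500]);
translate([2000, 3200, 0]) cube([200, 1600, 2500]);


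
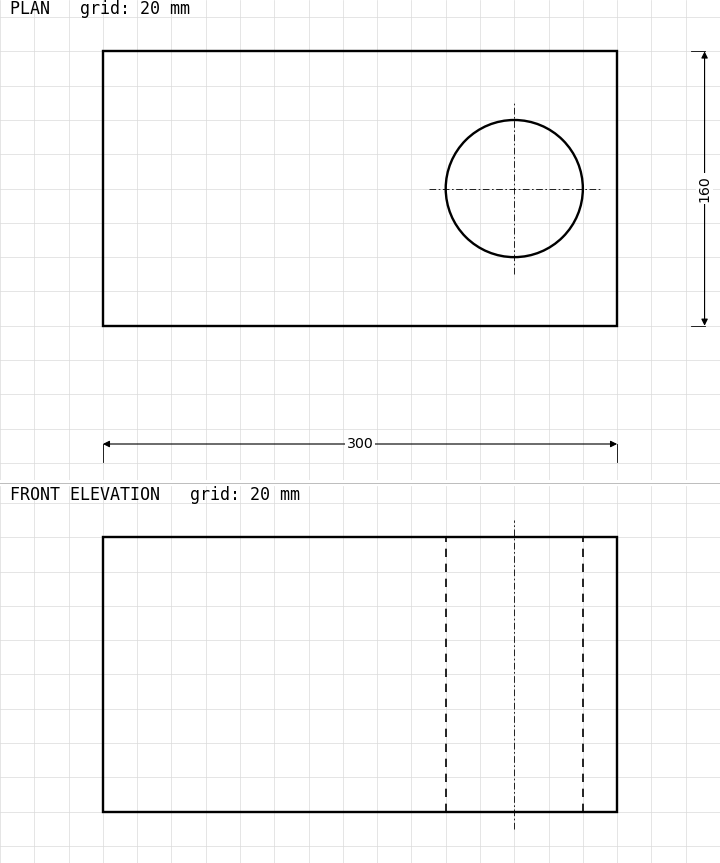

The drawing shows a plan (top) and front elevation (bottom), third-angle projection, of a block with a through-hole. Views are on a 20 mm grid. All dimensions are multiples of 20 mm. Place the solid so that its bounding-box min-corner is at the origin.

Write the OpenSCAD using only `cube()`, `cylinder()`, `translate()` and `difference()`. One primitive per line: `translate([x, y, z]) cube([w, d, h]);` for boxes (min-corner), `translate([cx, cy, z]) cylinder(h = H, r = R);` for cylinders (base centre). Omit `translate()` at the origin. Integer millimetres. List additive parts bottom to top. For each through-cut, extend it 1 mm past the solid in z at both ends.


difference() {
  cube([300, 160, 160]);
  translate([240, 80, -1]) cylinder(h = 162, r = 40);
}
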